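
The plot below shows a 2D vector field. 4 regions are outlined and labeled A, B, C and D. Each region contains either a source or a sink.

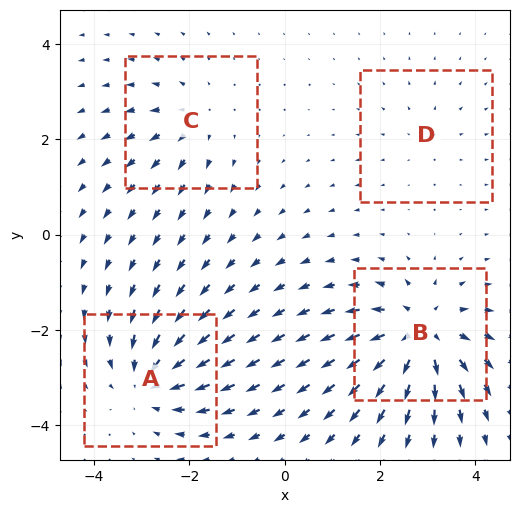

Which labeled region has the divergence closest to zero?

D

Divergence at each region's feature centre — A: about -5, B: about +7, C: about +3, D: about +2. Region D is closest to zero.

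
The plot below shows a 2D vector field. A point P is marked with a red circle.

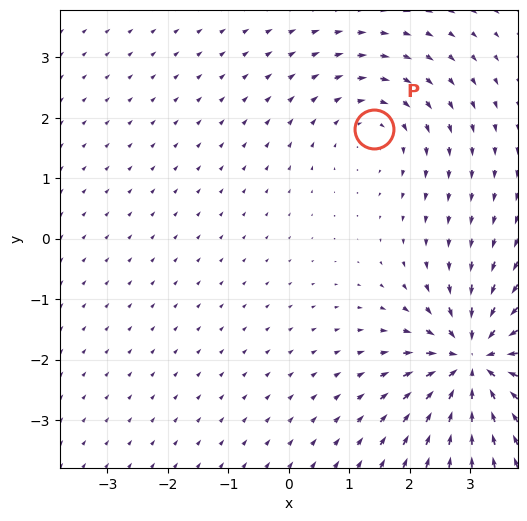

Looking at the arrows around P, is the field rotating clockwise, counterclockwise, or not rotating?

clockwise

Near P at (1.4, 1.8) the arrows circulate clockwise. The curl (z-component) there is about -3; negative curl means clockwise rotation.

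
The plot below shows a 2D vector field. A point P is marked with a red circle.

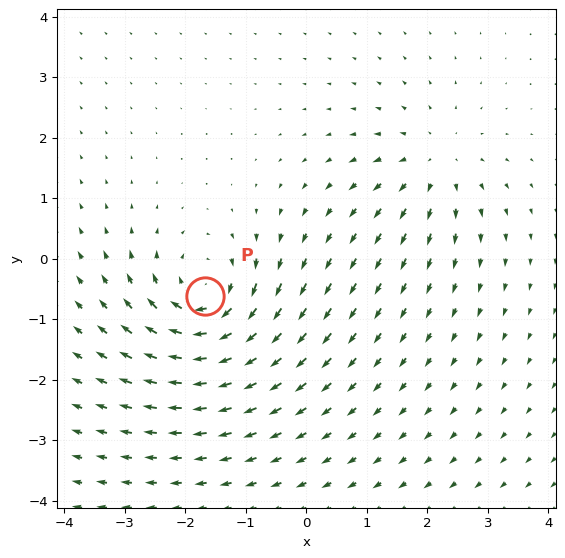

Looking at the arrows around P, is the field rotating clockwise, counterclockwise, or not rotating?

clockwise

Near P at (-1.7, -0.6) the arrows circulate clockwise. The curl (z-component) there is about -5; negative curl means clockwise rotation.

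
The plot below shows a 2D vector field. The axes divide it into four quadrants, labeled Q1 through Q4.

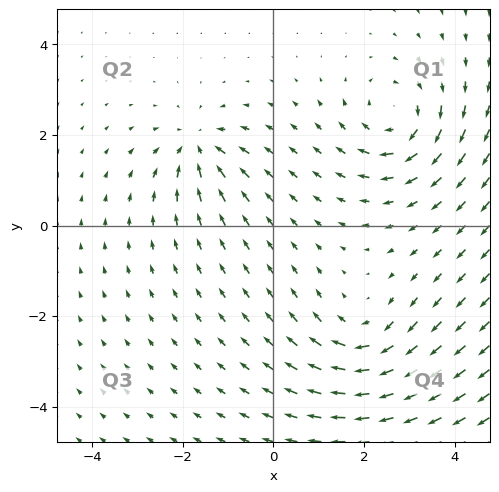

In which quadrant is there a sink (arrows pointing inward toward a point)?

Q2

The sink sits at approximately (-1.7, 1.7), which lies in quadrant Q2. The divergence there is about -6, negative as expected for a sink.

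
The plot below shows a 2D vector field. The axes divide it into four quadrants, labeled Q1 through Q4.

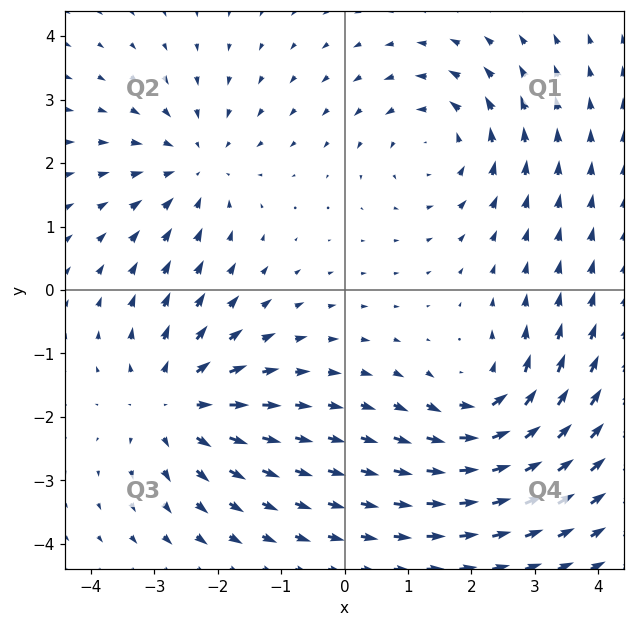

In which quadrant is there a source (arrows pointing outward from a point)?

The source sits at approximately (-2.7, -1.8), which lies in quadrant Q3. The divergence there is about +5, positive as expected for a source.

Q3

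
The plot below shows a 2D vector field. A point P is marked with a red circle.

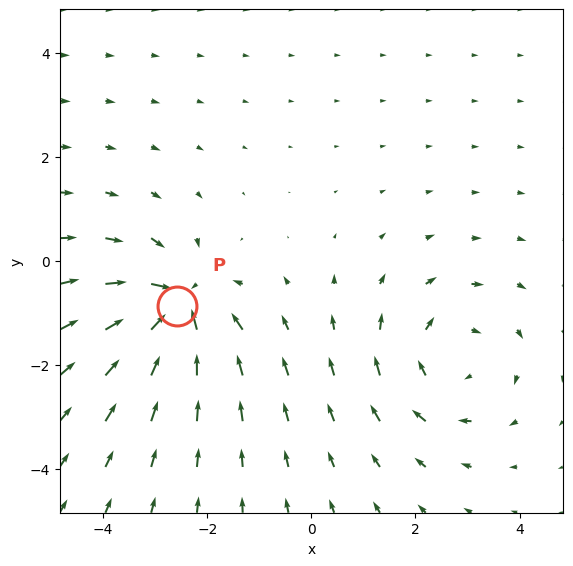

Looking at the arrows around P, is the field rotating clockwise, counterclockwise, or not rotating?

not rotating

Near P at (-2.6, -0.9) the arrows show no circulation. The curl there is ≈0.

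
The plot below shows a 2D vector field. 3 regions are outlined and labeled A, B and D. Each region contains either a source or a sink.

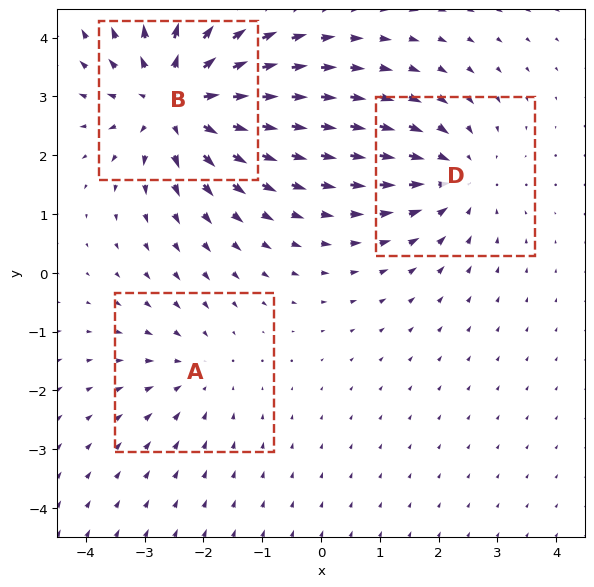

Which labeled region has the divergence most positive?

B

Divergence at each region's feature centre — A: about -2, B: about +5, D: about -3. Region B is most positive.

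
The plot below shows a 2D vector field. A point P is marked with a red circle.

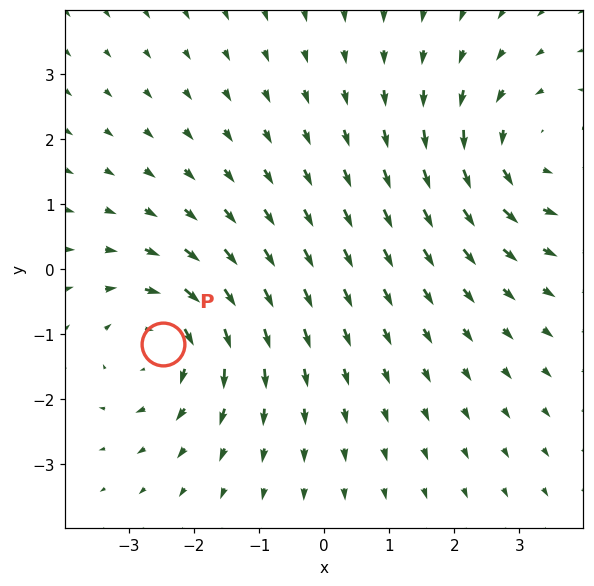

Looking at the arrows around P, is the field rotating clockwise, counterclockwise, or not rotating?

clockwise

Near P at (-2.5, -1.1) the arrows circulate clockwise. The curl (z-component) there is about -5; negative curl means clockwise rotation.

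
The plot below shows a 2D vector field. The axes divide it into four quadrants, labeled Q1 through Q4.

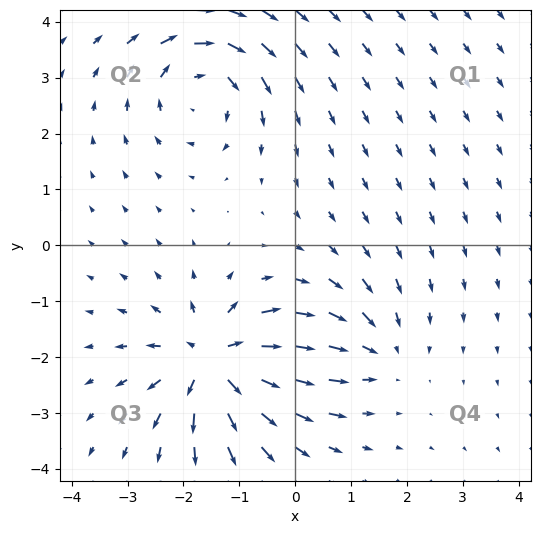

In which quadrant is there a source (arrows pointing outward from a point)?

The source sits at approximately (-1.4, -2.1), which lies in quadrant Q3. The divergence there is about +7, positive as expected for a source.

Q3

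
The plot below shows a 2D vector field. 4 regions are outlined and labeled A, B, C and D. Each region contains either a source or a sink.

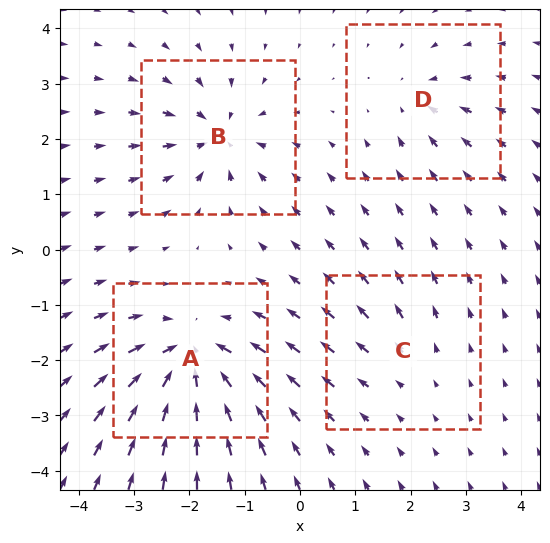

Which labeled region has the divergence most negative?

A

Divergence at each region's feature centre — A: about -8, B: about -6, C: about +3, D: about -4. Region A is most negative.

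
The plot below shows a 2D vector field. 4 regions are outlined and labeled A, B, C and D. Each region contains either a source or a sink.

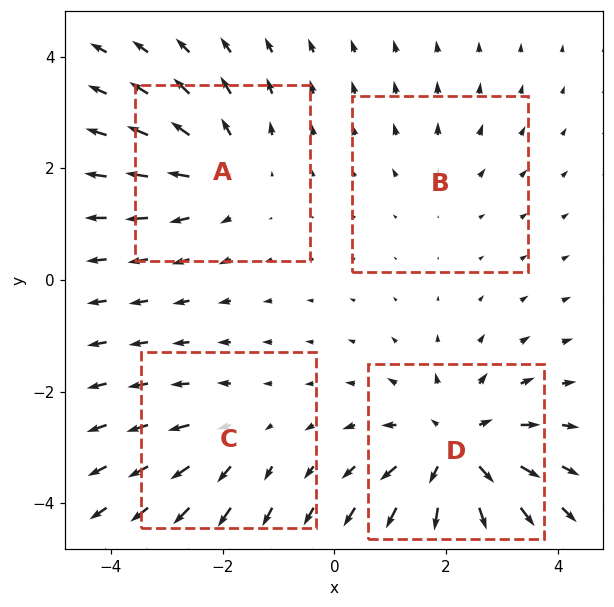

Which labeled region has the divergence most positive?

Divergence at each region's feature centre — A: about +4, B: about +2, C: about +3, D: about +7. Region D is most positive.

D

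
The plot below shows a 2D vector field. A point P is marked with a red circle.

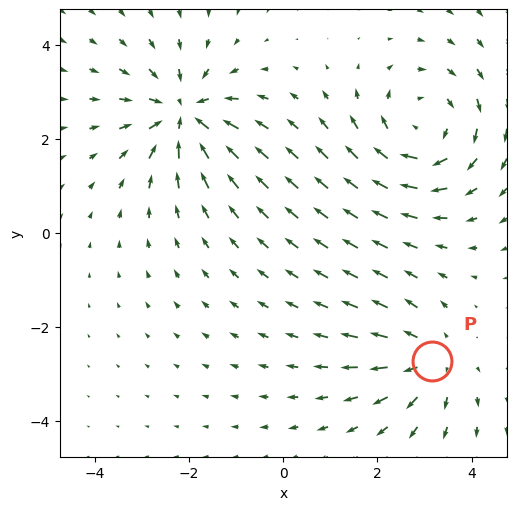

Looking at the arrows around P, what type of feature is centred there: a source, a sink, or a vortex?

At P (3.2, -2.7) the arrows spread outward. Divergence about +3, curl ≈0 — positive divergence with near-zero curl is a source.

source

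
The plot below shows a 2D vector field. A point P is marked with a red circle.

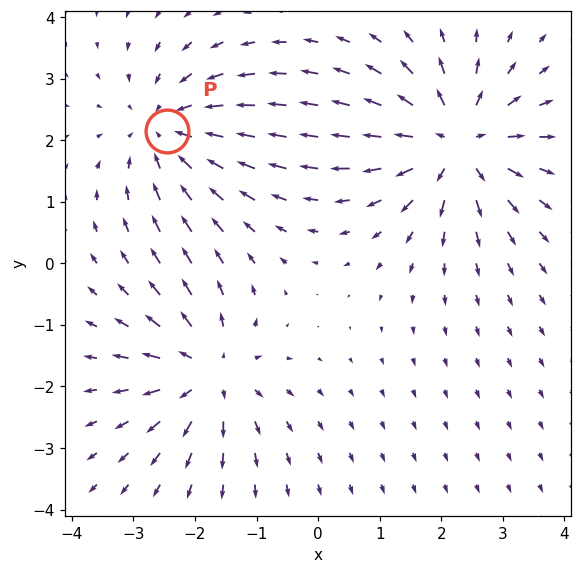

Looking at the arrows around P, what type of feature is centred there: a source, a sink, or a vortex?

At P (-2.5, 2.2) the arrows converge inward. Divergence about -3, curl ≈0 — negative divergence with near-zero curl is a sink.

sink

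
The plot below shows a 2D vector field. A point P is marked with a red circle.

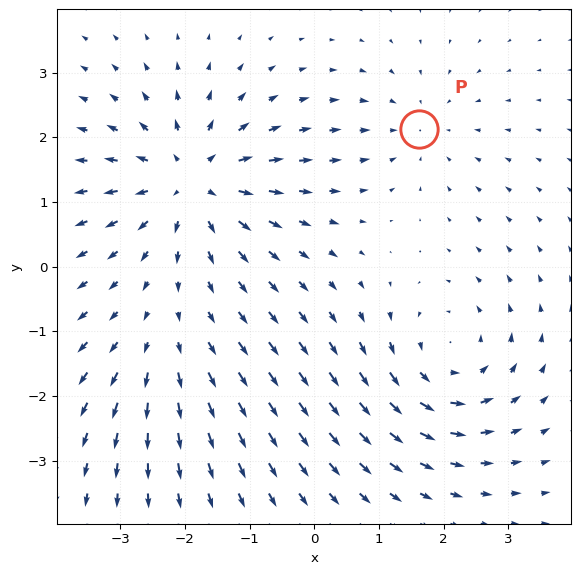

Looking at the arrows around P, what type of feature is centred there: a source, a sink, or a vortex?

sink

At P (1.6, 2.1) the arrows converge inward. Divergence about -3, curl ≈0 — negative divergence with near-zero curl is a sink.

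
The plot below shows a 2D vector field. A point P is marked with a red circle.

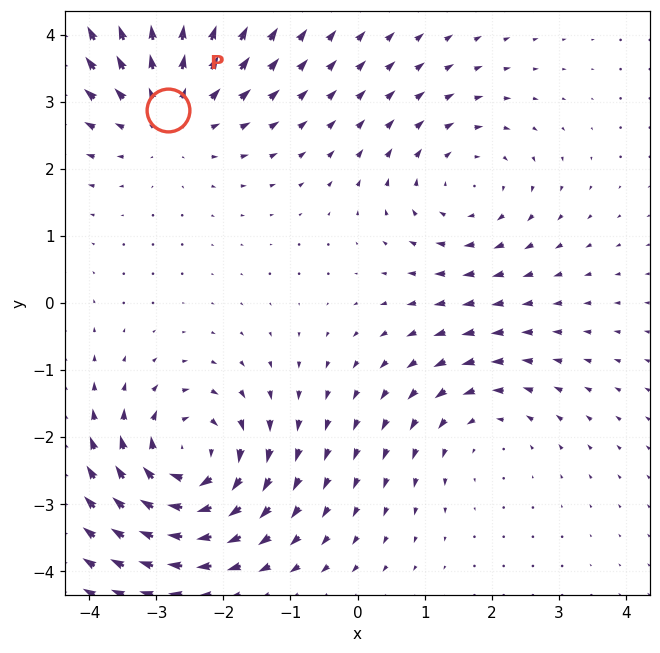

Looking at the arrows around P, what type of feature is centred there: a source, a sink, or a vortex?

source

At P (-2.8, 2.9) the arrows spread outward. Divergence about +4, curl ≈0 — positive divergence with near-zero curl is a source.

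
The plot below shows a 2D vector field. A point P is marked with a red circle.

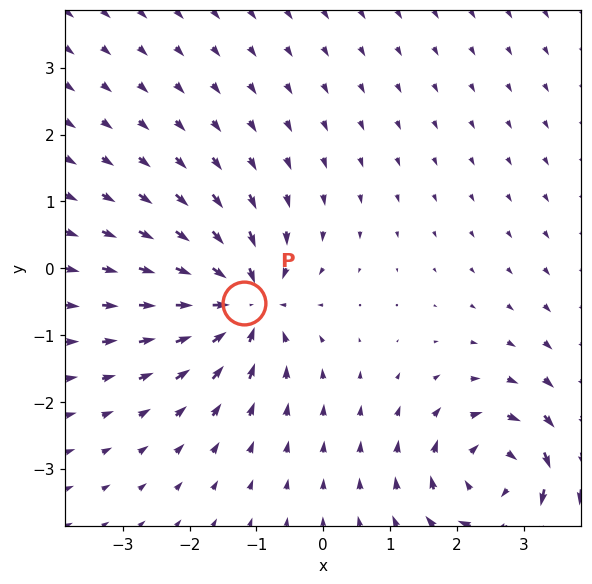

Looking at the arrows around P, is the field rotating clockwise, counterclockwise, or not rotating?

Near P at (-1.2, -0.5) the arrows show no circulation. The curl there is ≈0.

not rotating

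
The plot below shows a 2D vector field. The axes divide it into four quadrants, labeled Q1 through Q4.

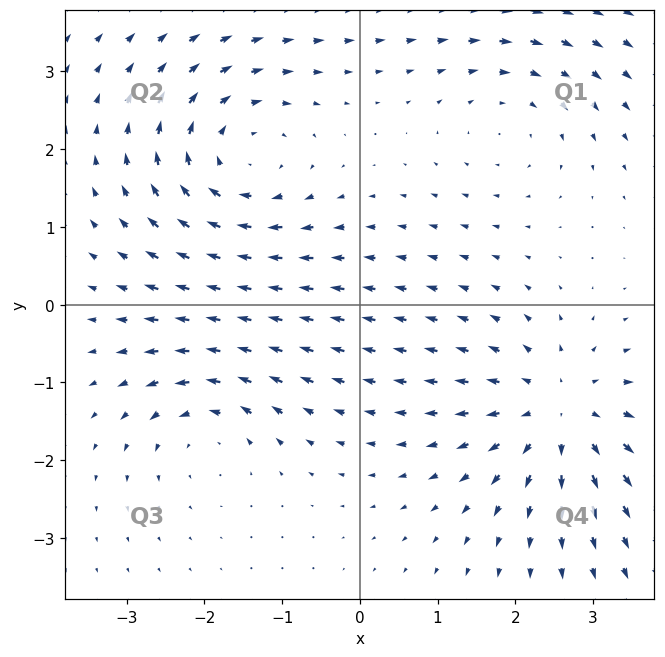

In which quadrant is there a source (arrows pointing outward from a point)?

The source sits at approximately (2.6, -1.4), which lies in quadrant Q4. The divergence there is about +5, positive as expected for a source.

Q4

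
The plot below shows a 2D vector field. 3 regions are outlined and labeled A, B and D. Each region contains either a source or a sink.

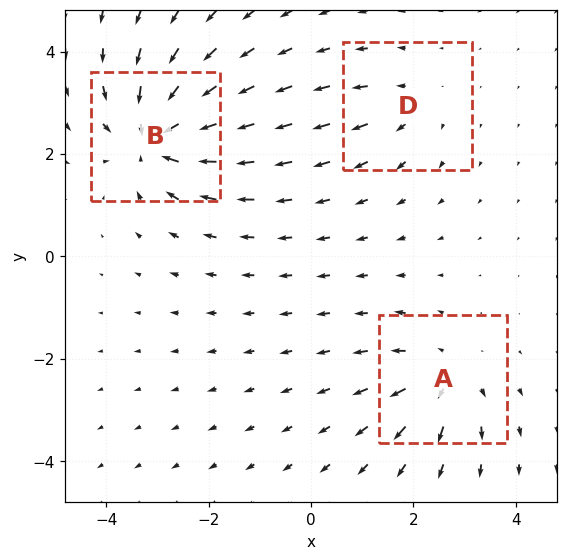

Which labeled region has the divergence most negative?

B

Divergence at each region's feature centre — A: about +4, B: about -6, D: about +2. Region B is most negative.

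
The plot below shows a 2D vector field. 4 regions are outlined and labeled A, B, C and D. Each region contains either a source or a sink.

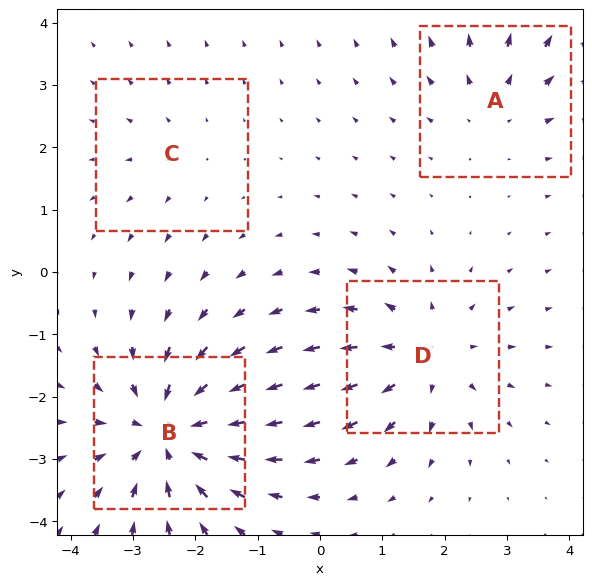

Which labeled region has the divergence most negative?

Divergence at each region's feature centre — A: about +3, B: about -7, C: about +2, D: about +5. Region B is most negative.

B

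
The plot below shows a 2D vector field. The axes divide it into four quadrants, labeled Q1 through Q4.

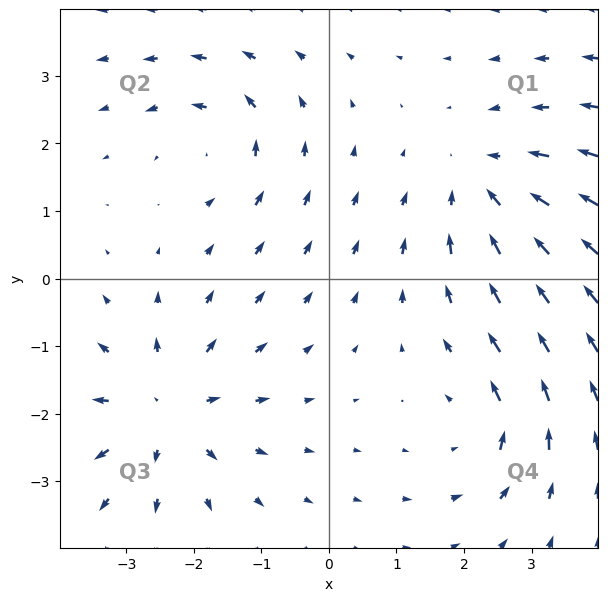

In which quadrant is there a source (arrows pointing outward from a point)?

Q3

The source sits at approximately (-2.4, -1.9), which lies in quadrant Q3. The divergence there is about +5, positive as expected for a source.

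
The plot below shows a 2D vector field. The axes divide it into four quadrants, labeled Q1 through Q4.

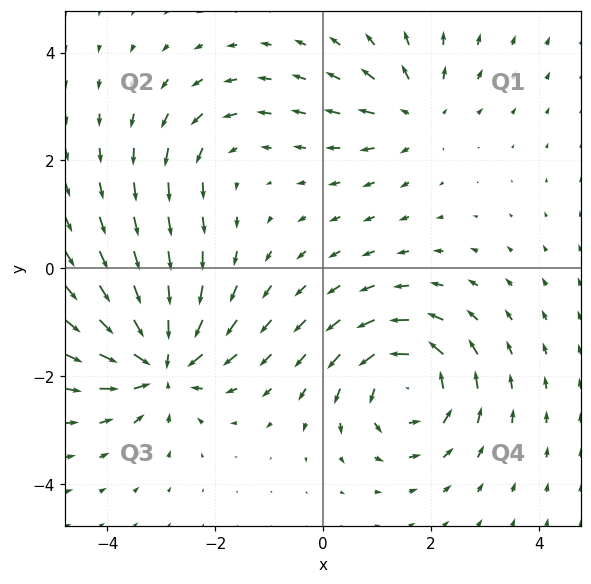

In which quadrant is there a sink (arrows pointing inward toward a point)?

The sink sits at approximately (-3.0, -1.8), which lies in quadrant Q3. The divergence there is about -6, negative as expected for a sink.

Q3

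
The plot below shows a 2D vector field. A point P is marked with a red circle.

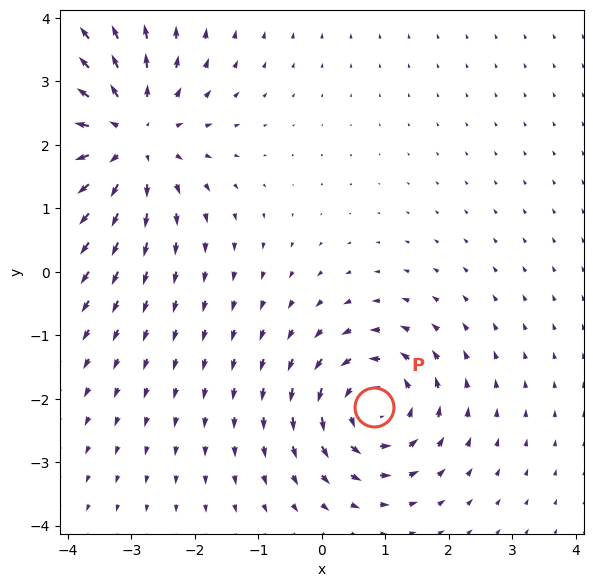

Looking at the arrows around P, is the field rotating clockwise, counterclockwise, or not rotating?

counterclockwise

Near P at (0.8, -2.1) the arrows circulate counterclockwise. The curl (z-component) there is about +4; positive curl means counterclockwise rotation.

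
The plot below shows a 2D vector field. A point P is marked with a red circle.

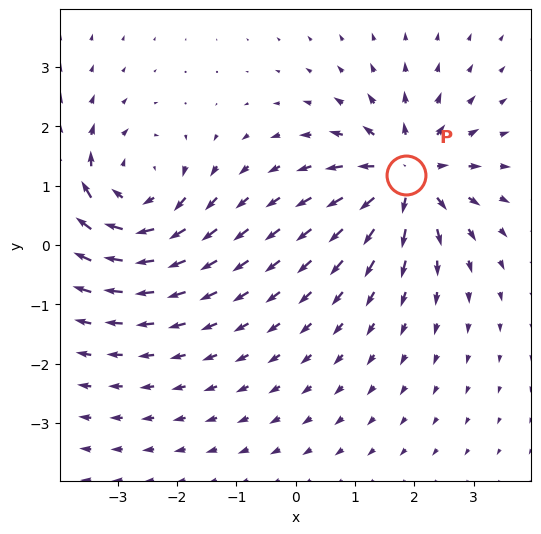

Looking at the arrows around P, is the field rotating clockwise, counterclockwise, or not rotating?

Near P at (1.9, 1.2) the arrows show no circulation. The curl there is ≈0.

not rotating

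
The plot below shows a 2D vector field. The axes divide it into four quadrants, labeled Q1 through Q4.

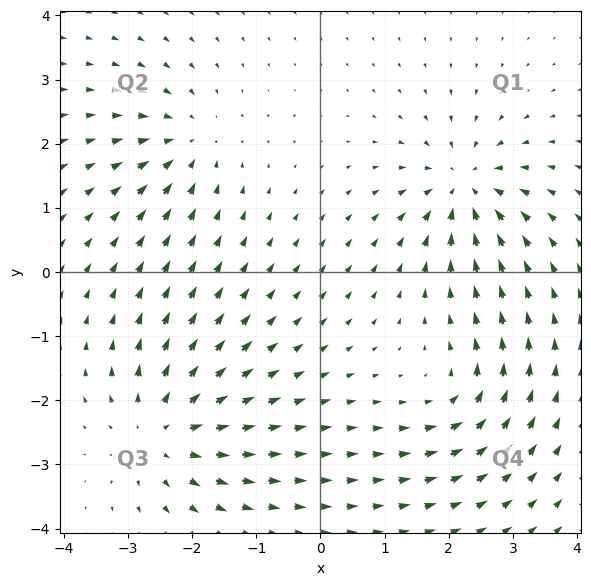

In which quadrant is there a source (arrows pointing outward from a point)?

Q3

The source sits at approximately (-2.4, -2.5), which lies in quadrant Q3. The divergence there is about +4, positive as expected for a source.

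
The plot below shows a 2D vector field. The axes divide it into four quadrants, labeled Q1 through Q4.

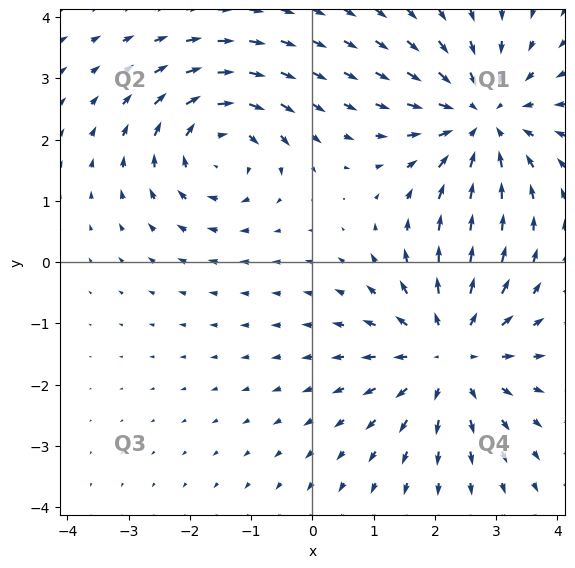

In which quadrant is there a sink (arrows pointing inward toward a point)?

The sink sits at approximately (2.8, 2.3), which lies in quadrant Q1. The divergence there is about -4, negative as expected for a sink.

Q1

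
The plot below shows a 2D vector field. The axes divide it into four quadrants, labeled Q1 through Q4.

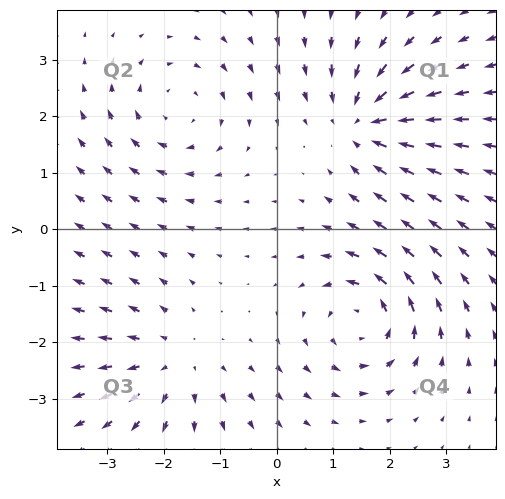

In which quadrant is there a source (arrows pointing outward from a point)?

Q3

The source sits at approximately (-1.8, -2.3), which lies in quadrant Q3. The divergence there is about +4, positive as expected for a source.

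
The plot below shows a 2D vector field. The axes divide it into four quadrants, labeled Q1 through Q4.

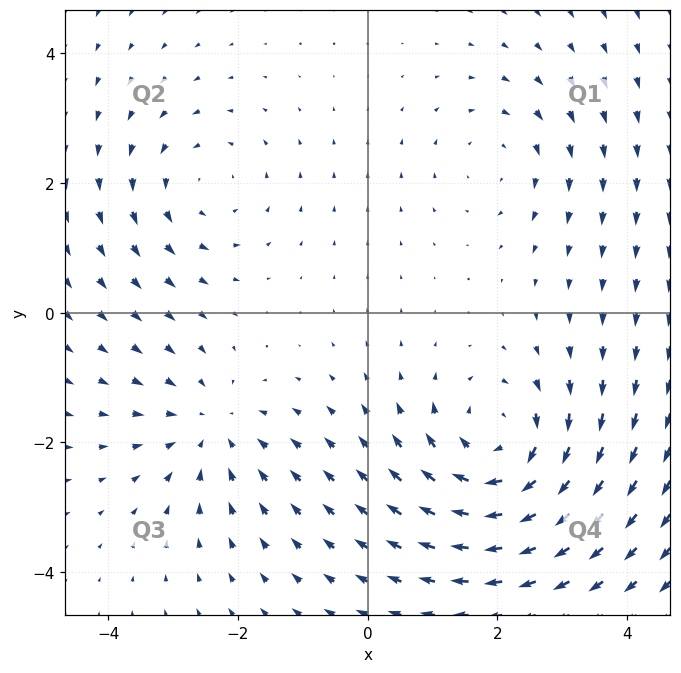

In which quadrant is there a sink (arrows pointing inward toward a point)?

Q3

The sink sits at approximately (-2.4, -1.8), which lies in quadrant Q3. The divergence there is about -3, negative as expected for a sink.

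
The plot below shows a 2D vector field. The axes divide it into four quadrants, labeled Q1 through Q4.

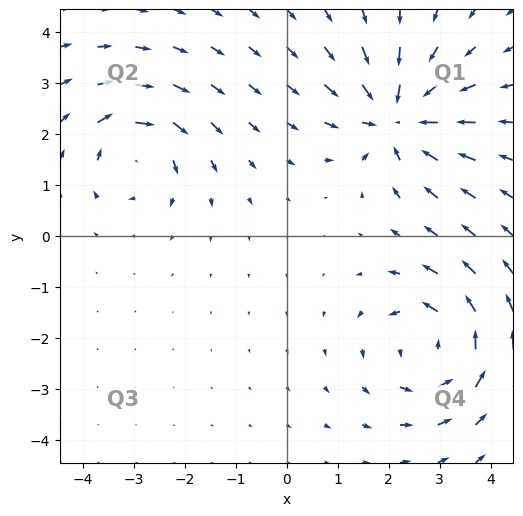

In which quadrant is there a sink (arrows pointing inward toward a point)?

Q1

The sink sits at approximately (2.2, 2.3), which lies in quadrant Q1. The divergence there is about -5, negative as expected for a sink.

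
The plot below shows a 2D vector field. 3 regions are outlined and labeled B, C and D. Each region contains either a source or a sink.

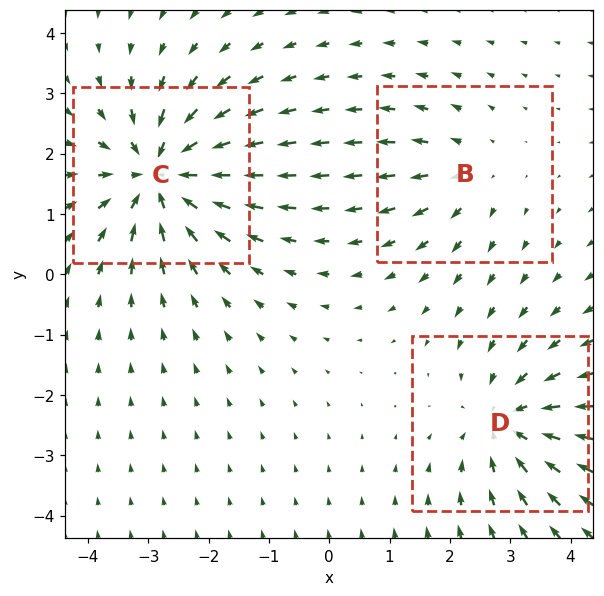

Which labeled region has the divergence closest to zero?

B

Divergence at each region's feature centre — B: about +2, C: about -5, D: about -3. Region B is closest to zero.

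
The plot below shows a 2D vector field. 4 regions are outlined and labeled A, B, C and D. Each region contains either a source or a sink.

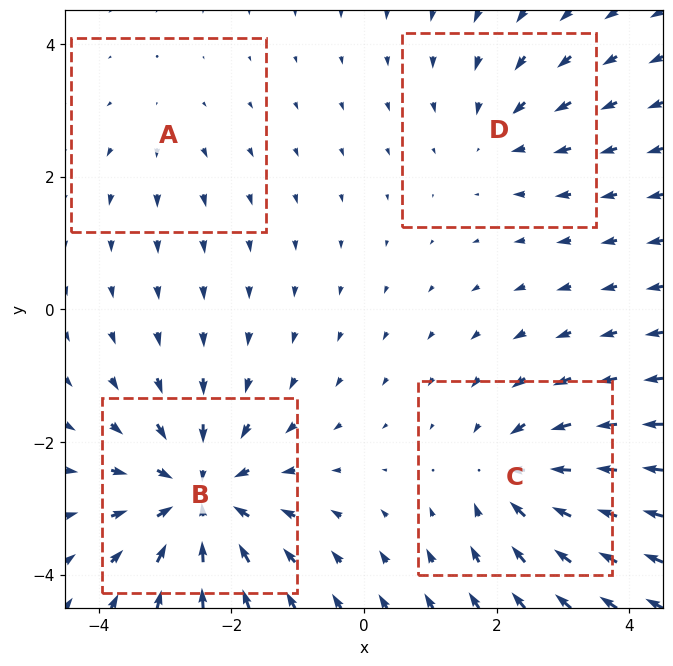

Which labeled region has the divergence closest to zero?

Divergence at each region's feature centre — A: about +2, B: about -7, C: about -5, D: about -3. Region A is closest to zero.

A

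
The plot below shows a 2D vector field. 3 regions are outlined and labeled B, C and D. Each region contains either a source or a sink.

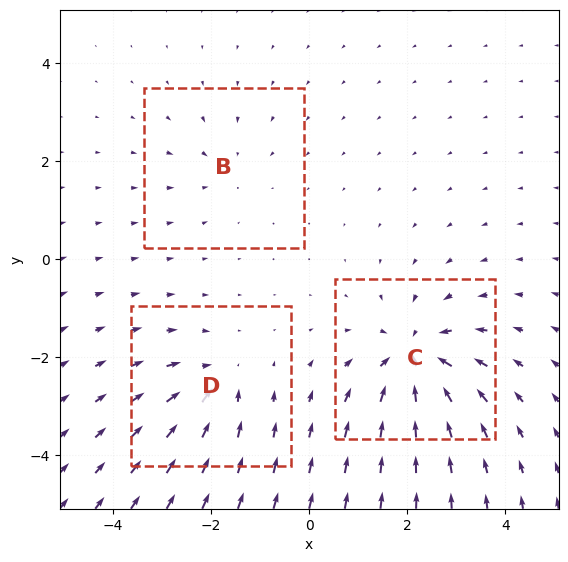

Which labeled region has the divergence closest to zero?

Divergence at each region's feature centre — B: about -2, C: about -5, D: about -3. Region B is closest to zero.

B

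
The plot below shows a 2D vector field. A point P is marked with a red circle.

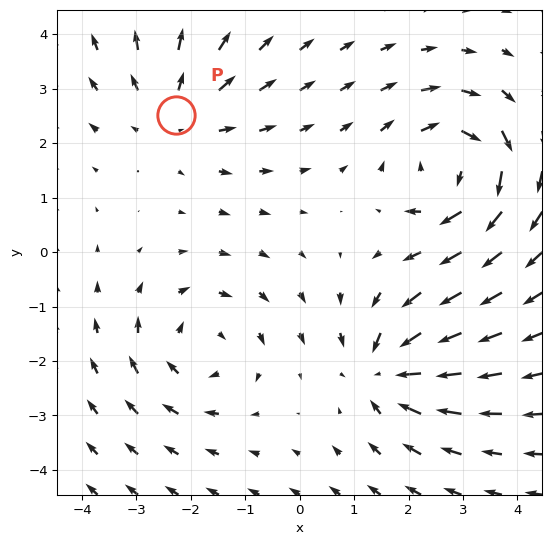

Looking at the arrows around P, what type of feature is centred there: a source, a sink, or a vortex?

At P (-2.3, 2.5) the arrows spread outward. Divergence about +3, curl ≈0 — positive divergence with near-zero curl is a source.

source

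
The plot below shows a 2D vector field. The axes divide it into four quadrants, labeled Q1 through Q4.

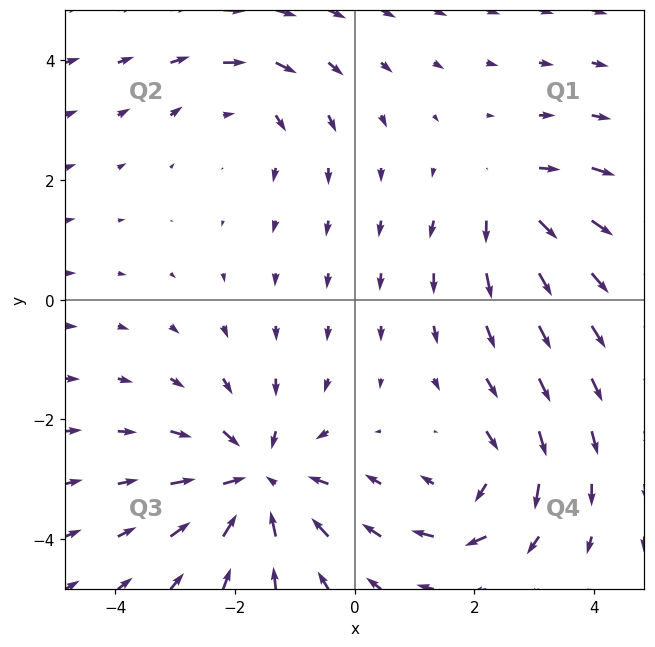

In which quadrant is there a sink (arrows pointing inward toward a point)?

Q3

The sink sits at approximately (-1.6, -3.0), which lies in quadrant Q3. The divergence there is about -5, negative as expected for a sink.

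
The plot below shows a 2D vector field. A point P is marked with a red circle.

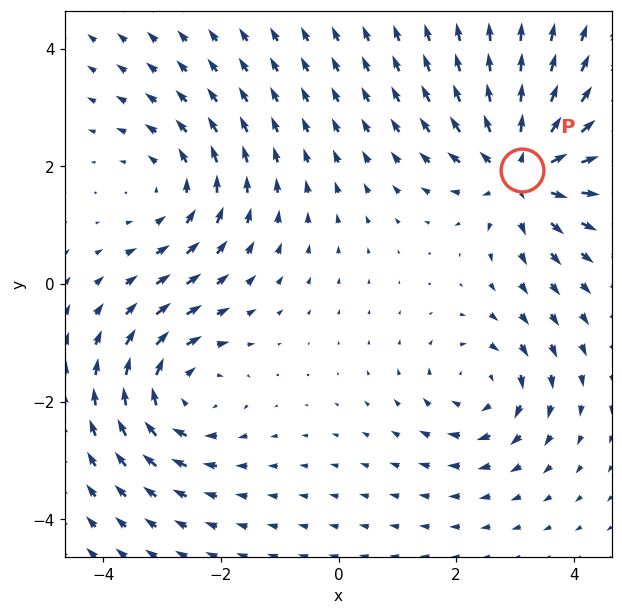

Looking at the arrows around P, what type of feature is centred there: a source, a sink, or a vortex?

source

At P (3.1, 1.9) the arrows spread outward. Divergence about +5, curl ≈0 — positive divergence with near-zero curl is a source.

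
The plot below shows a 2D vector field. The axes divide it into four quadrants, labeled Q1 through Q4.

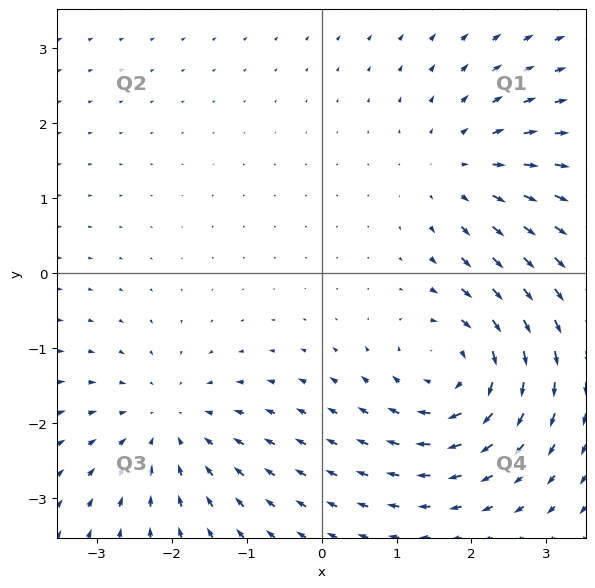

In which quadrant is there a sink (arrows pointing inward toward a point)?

Q3

The sink sits at approximately (-2.0, -2.0), which lies in quadrant Q3. The divergence there is about -4, negative as expected for a sink.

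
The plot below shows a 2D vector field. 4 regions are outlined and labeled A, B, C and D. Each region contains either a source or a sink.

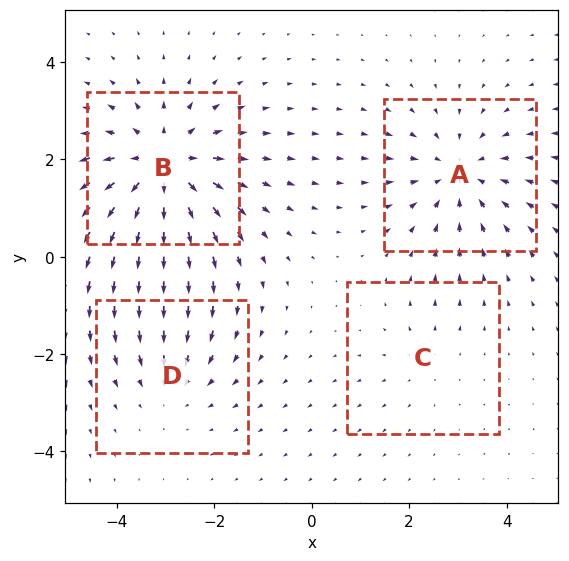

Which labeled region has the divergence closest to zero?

Divergence at each region's feature centre — A: about -4, B: about +6, C: about +2, D: about -3. Region C is closest to zero.

C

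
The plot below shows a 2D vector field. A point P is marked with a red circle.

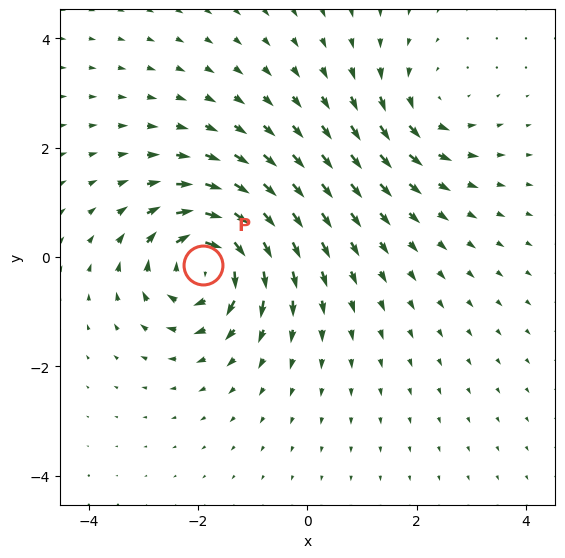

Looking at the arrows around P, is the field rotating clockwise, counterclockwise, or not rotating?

clockwise

Near P at (-1.9, -0.1) the arrows circulate clockwise. The curl (z-component) there is about -6; negative curl means clockwise rotation.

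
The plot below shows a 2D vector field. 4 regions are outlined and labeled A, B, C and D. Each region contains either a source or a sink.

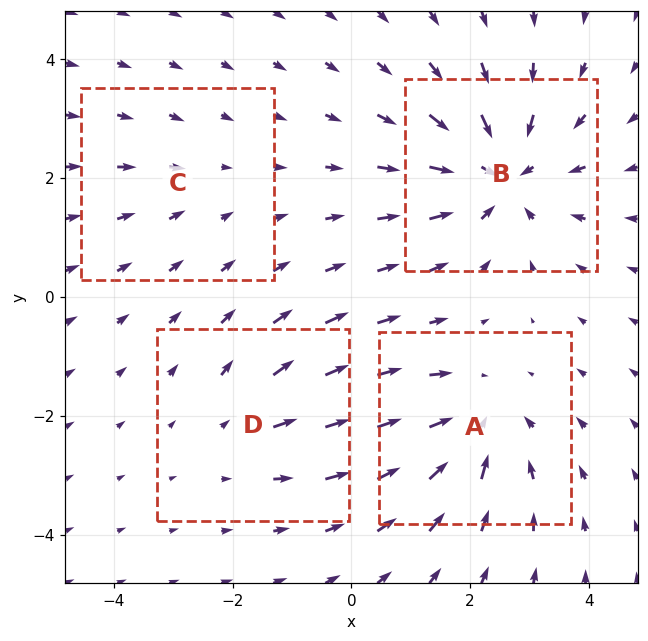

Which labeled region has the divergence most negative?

B

Divergence at each region's feature centre — A: about -5, B: about -6, C: about -2, D: about +3. Region B is most negative.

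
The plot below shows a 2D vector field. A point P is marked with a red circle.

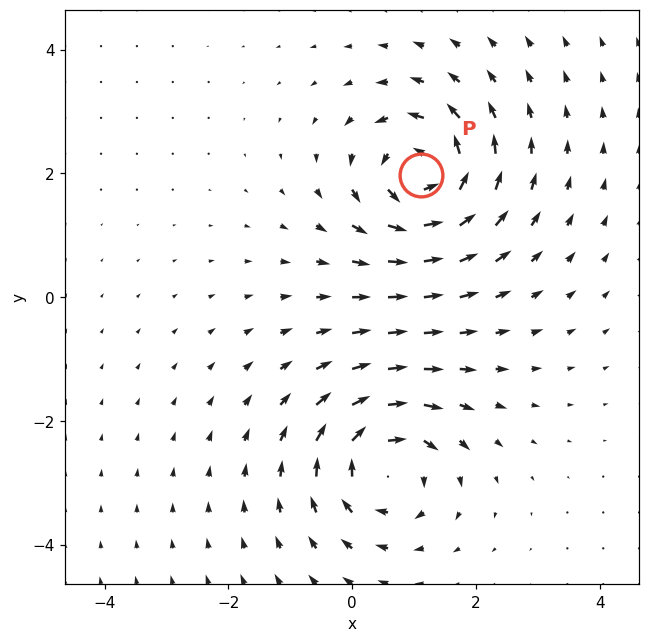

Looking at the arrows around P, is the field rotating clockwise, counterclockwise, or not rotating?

Near P at (1.1, 2.0) the arrows circulate counterclockwise. The curl (z-component) there is about +5; positive curl means counterclockwise rotation.

counterclockwise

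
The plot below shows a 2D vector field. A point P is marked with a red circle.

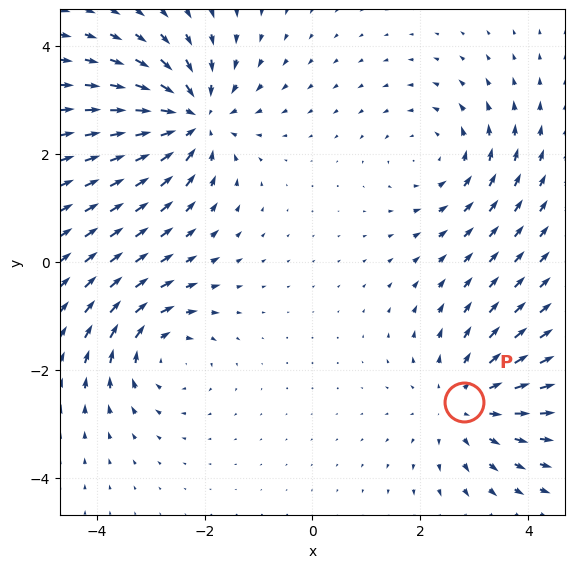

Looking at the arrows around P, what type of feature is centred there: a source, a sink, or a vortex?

At P (2.8, -2.6) the arrows spread outward. Divergence about +4, curl ≈0 — positive divergence with near-zero curl is a source.

source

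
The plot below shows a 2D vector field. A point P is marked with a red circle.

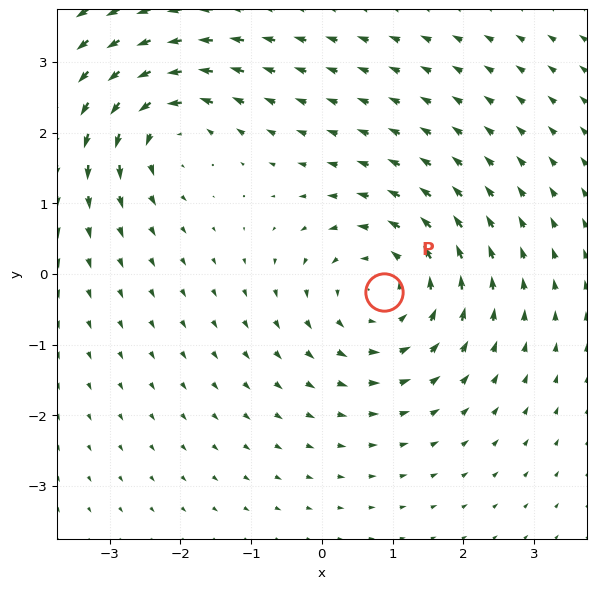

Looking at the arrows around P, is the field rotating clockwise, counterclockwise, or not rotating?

Near P at (0.9, -0.2) the arrows circulate counterclockwise. The curl (z-component) there is about +4; positive curl means counterclockwise rotation.

counterclockwise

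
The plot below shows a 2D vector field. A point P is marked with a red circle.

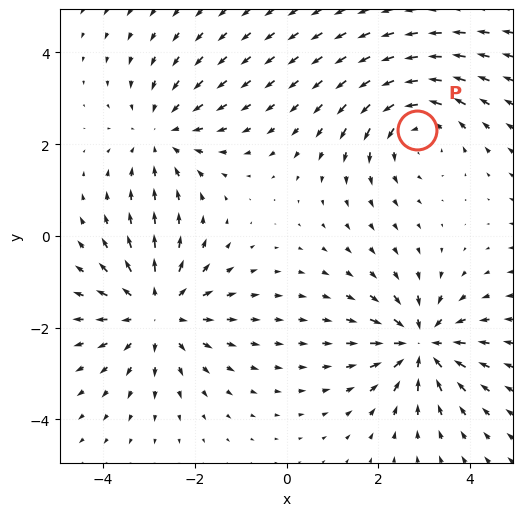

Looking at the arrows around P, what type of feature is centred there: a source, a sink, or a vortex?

vortex

At P (2.8, 2.3) the arrows circulate counterclockwise. Divergence ≈0, curl about +3 — near-zero divergence with nonzero curl is a vortex.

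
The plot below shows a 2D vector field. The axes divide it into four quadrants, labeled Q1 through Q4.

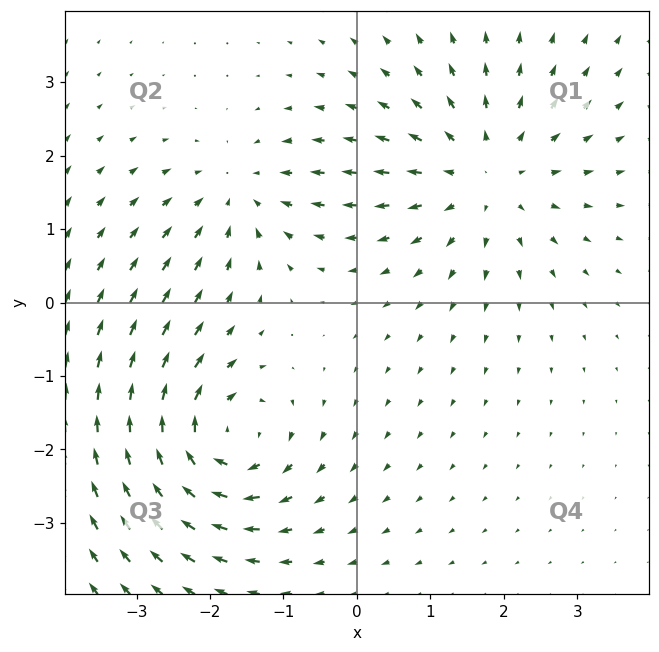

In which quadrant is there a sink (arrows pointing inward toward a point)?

The sink sits at approximately (-1.6, 1.5), which lies in quadrant Q2. The divergence there is about -3, negative as expected for a sink.

Q2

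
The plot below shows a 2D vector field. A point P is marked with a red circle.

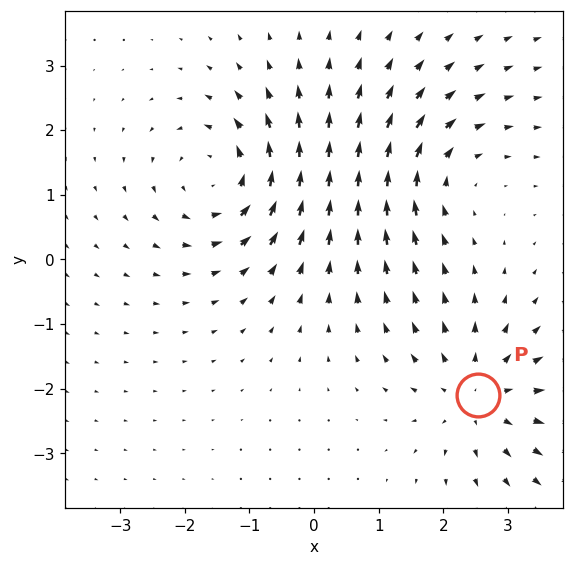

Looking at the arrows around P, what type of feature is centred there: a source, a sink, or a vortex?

source

At P (2.5, -2.1) the arrows spread outward. Divergence about +4, curl ≈0 — positive divergence with near-zero curl is a source.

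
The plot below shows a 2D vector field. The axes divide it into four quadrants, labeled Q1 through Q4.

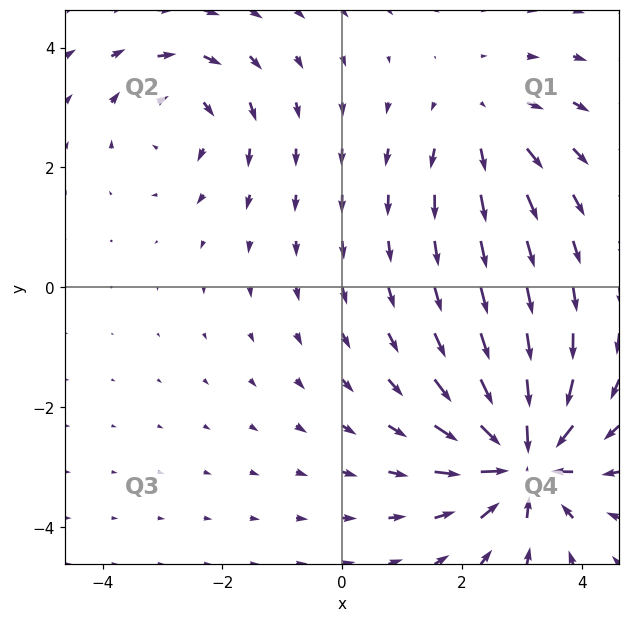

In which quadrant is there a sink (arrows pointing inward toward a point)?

The sink sits at approximately (3.0, -2.9), which lies in quadrant Q4. The divergence there is about -6, negative as expected for a sink.

Q4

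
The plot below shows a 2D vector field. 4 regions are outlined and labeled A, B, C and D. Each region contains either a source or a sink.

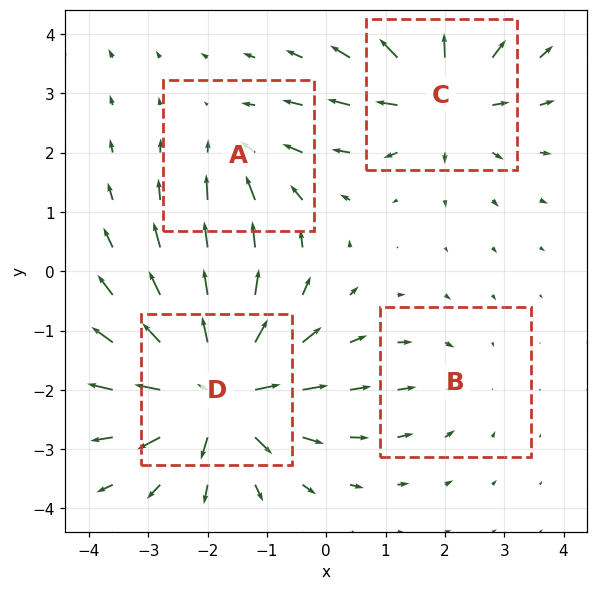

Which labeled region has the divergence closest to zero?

B

Divergence at each region's feature centre — A: about -3, B: about -2, C: about +5, D: about +8. Region B is closest to zero.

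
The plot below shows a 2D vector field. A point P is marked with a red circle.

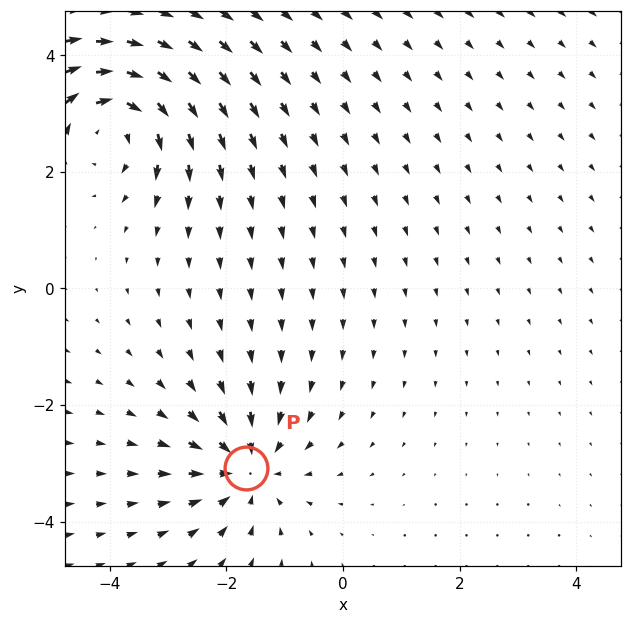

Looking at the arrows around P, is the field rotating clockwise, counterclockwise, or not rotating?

not rotating

Near P at (-1.7, -3.1) the arrows show no circulation. The curl there is ≈0.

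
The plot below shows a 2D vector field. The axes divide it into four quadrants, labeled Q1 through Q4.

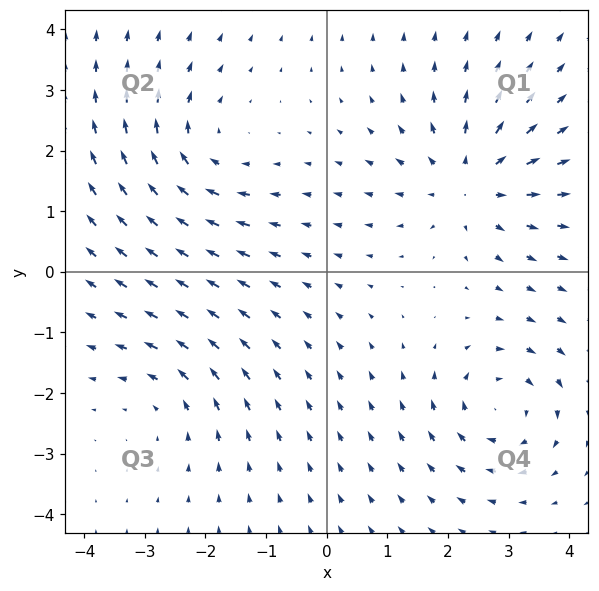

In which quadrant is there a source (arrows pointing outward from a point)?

The source sits at approximately (2.4, 1.5), which lies in quadrant Q1. The divergence there is about +5, positive as expected for a source.

Q1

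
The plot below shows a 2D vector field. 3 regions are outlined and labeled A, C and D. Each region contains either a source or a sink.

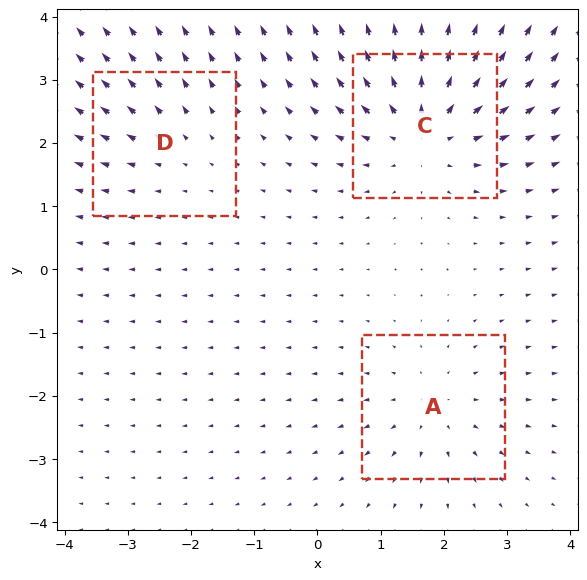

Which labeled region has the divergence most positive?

C

Divergence at each region's feature centre — A: about +3, C: about +5, D: about +2. Region C is most positive.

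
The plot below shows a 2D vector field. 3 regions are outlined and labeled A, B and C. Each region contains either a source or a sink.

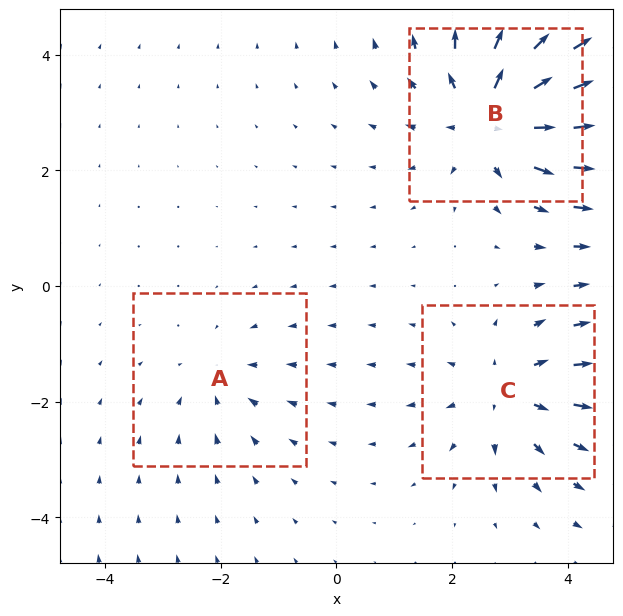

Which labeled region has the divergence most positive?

B

Divergence at each region's feature centre — A: about -2, B: about +5, C: about +3. Region B is most positive.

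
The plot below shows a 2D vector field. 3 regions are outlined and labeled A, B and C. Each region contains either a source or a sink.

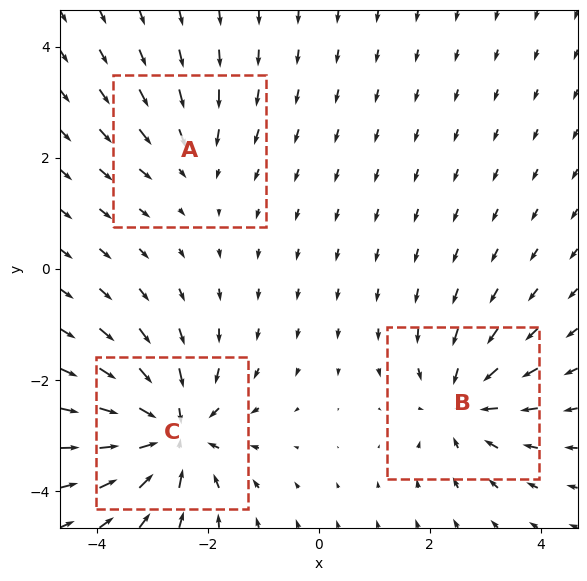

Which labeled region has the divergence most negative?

Divergence at each region's feature centre — A: about -2, B: about -4, C: about -5. Region C is most negative.

C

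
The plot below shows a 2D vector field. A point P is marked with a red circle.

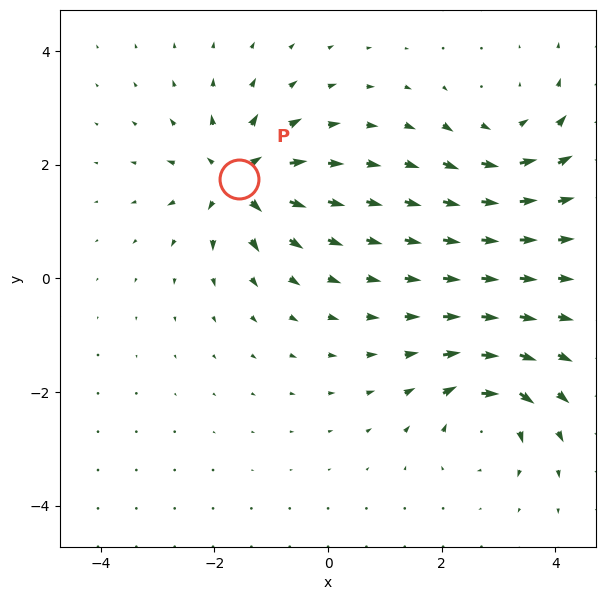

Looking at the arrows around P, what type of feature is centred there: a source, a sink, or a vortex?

source

At P (-1.6, 1.7) the arrows spread outward. Divergence about +7, curl ≈0 — positive divergence with near-zero curl is a source.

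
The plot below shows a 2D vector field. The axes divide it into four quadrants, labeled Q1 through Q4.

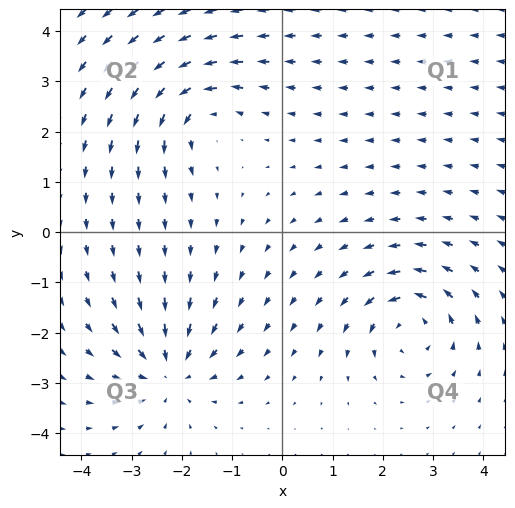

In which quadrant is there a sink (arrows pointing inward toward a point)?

The sink sits at approximately (-2.3, -2.8), which lies in quadrant Q3. The divergence there is about -4, negative as expected for a sink.

Q3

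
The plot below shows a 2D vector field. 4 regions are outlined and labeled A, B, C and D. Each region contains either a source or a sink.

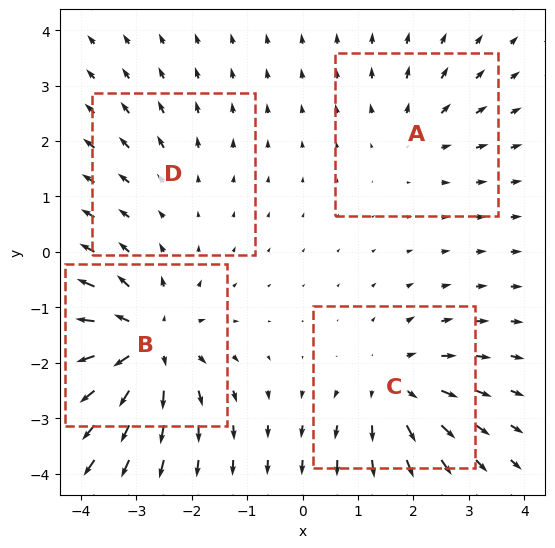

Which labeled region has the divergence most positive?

B

Divergence at each region's feature centre — A: about +3, B: about +7, C: about +5, D: about +2. Region B is most positive.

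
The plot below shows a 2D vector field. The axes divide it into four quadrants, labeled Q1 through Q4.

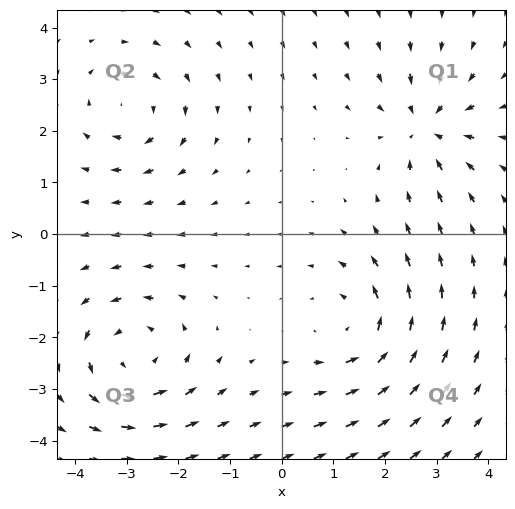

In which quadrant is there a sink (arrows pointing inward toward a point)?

Q1

The sink sits at approximately (2.8, 2.1), which lies in quadrant Q1. The divergence there is about -4, negative as expected for a sink.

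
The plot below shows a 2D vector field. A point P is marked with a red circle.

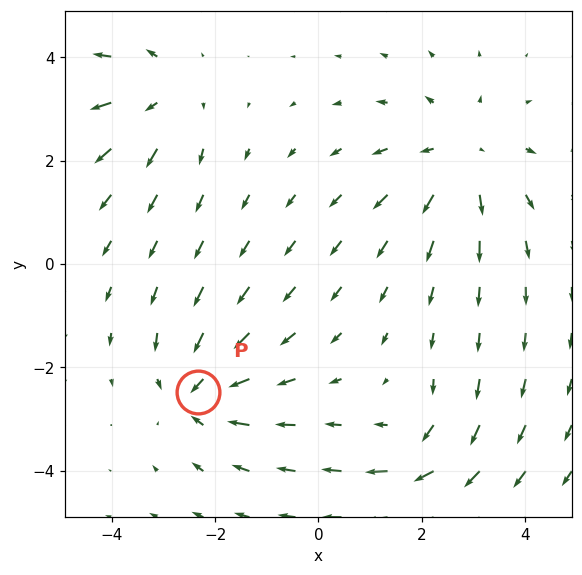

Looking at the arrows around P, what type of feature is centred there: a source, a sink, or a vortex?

sink

At P (-2.3, -2.5) the arrows converge inward. Divergence about -5, curl ≈0 — negative divergence with near-zero curl is a sink.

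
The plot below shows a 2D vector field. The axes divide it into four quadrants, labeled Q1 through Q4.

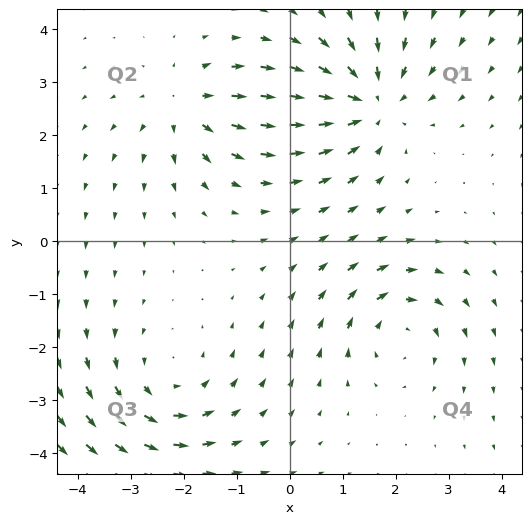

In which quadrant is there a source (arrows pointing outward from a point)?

Q2

The source sits at approximately (-2.0, 2.5), which lies in quadrant Q2. The divergence there is about +3, positive as expected for a source.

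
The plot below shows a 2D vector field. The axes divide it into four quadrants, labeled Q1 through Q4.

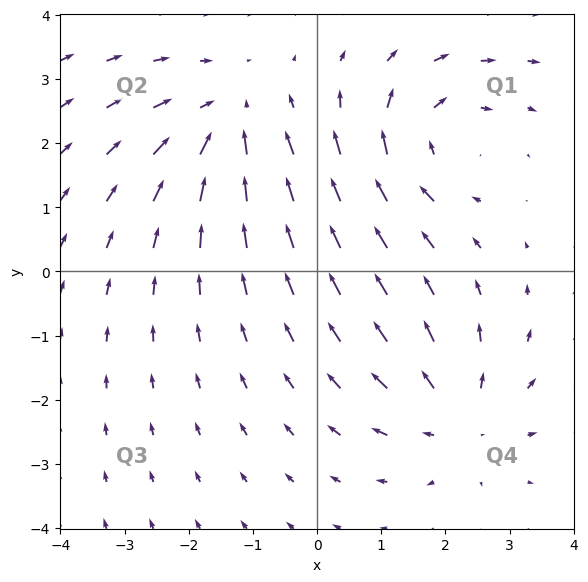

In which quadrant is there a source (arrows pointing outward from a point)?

The source sits at approximately (2.2, -2.3), which lies in quadrant Q4. The divergence there is about +3, positive as expected for a source.

Q4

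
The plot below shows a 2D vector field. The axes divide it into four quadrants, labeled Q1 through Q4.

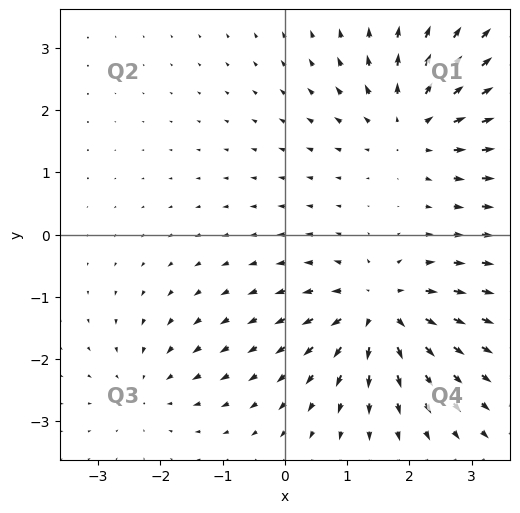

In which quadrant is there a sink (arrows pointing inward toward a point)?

The sink sits at approximately (-2.2, -2.5), which lies in quadrant Q3. The divergence there is about -3, negative as expected for a sink.

Q3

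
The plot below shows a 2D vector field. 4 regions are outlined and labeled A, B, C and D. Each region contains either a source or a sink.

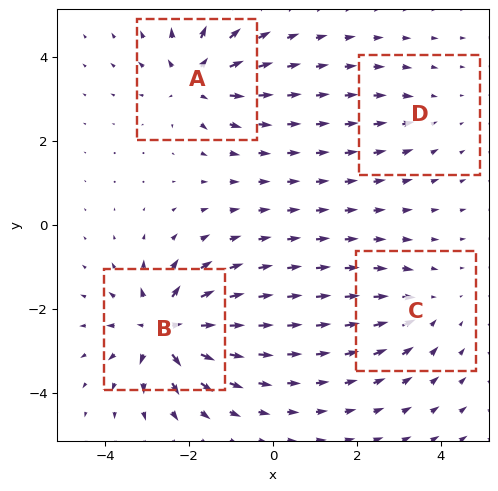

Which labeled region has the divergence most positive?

B

Divergence at each region's feature centre — A: about +6, B: about +8, C: about -4, D: about -2. Region B is most positive.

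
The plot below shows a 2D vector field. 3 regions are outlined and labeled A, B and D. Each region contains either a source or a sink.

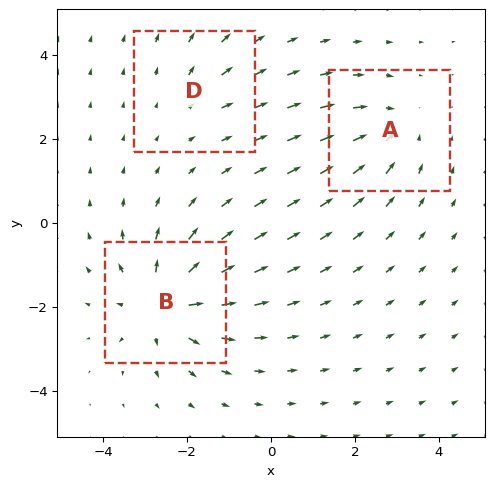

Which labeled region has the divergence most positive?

B

Divergence at each region's feature centre — A: about -3, B: about +4, D: about +2. Region B is most positive.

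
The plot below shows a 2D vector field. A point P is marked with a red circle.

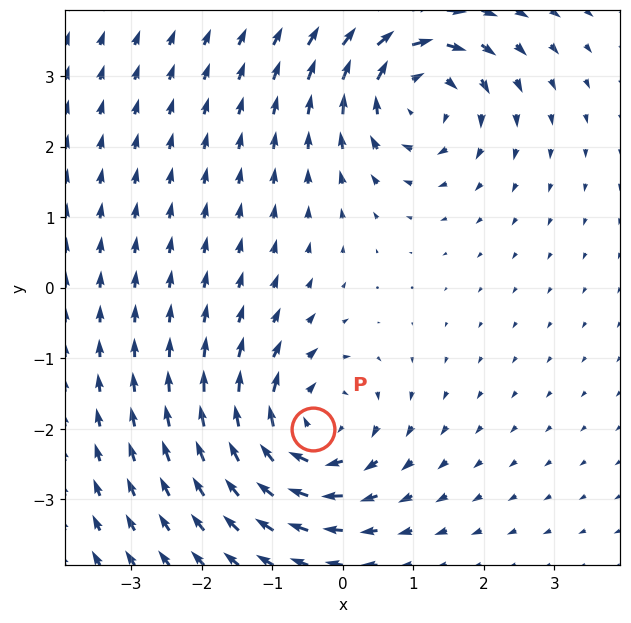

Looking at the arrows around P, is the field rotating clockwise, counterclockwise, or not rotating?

Near P at (-0.4, -2.0) the arrows circulate clockwise. The curl (z-component) there is about -4; negative curl means clockwise rotation.

clockwise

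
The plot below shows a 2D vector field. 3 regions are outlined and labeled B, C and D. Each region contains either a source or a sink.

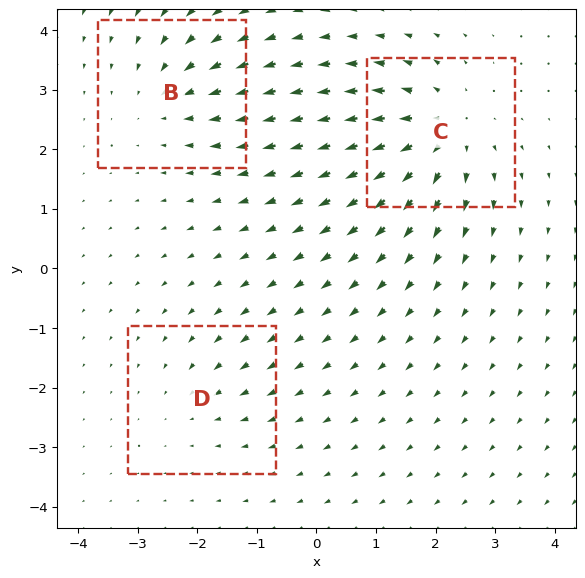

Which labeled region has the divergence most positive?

Divergence at each region's feature centre — B: about -3, C: about +5, D: about -2. Region C is most positive.

C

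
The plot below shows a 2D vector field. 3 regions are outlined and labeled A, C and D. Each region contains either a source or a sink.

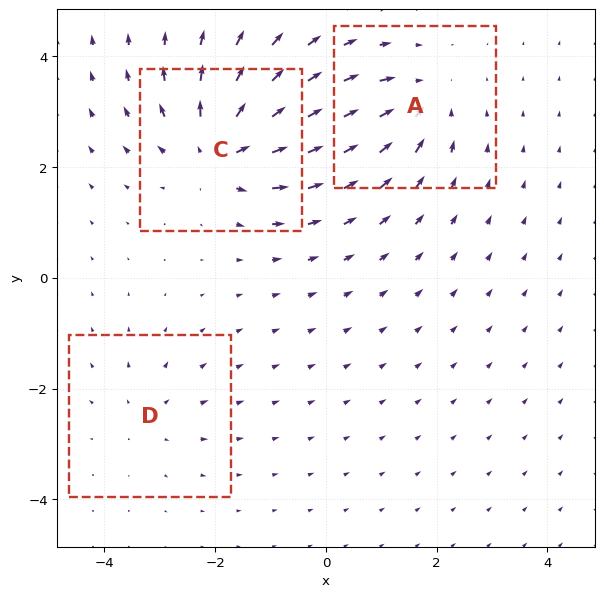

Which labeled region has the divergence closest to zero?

Divergence at each region's feature centre — A: about -3, C: about +5, D: about +2. Region D is closest to zero.

D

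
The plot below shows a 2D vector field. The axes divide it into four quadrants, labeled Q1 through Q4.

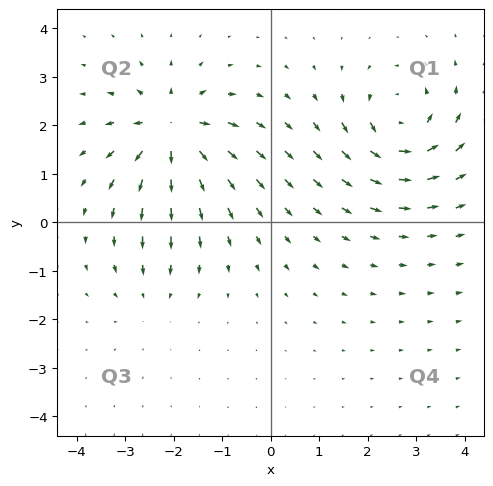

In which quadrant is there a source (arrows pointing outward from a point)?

The source sits at approximately (-2.0, 1.9), which lies in quadrant Q2. The divergence there is about +6, positive as expected for a source.

Q2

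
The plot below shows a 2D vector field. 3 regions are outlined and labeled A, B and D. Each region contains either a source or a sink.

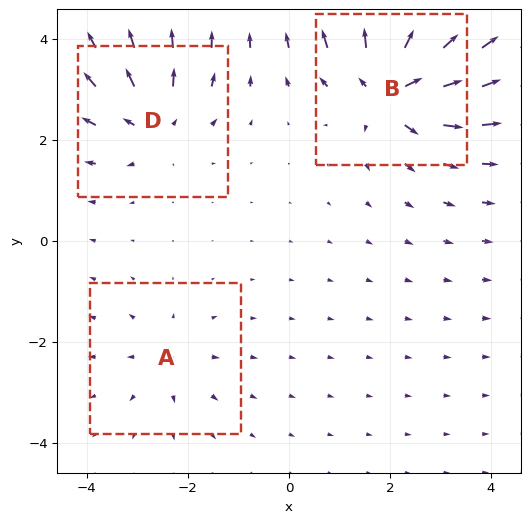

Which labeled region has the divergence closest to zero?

Divergence at each region's feature centre — A: about +2, B: about +6, D: about +4. Region A is closest to zero.

A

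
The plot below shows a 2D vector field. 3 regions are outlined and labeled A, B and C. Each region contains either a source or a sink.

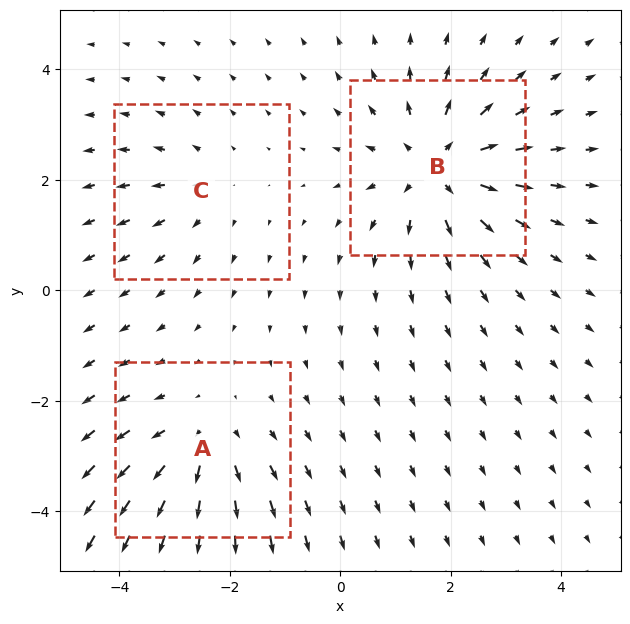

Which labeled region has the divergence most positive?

Divergence at each region's feature centre — A: about +3, B: about +4, C: about +2. Region B is most positive.

B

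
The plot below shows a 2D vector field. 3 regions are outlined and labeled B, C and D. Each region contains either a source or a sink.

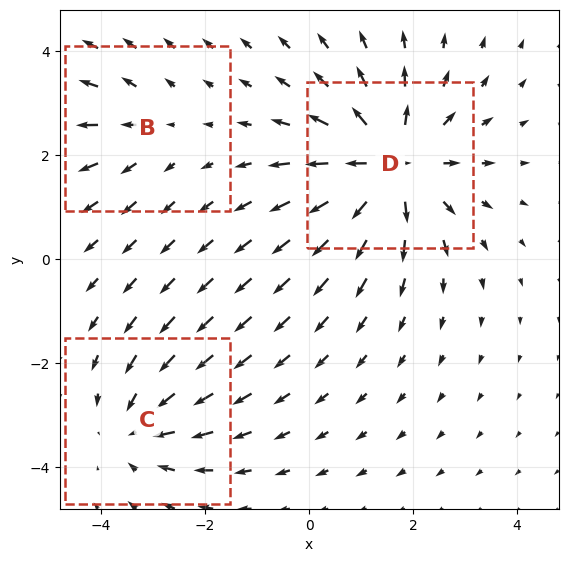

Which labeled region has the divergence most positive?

Divergence at each region's feature centre — B: about +2, C: about -3, D: about +5. Region D is most positive.

D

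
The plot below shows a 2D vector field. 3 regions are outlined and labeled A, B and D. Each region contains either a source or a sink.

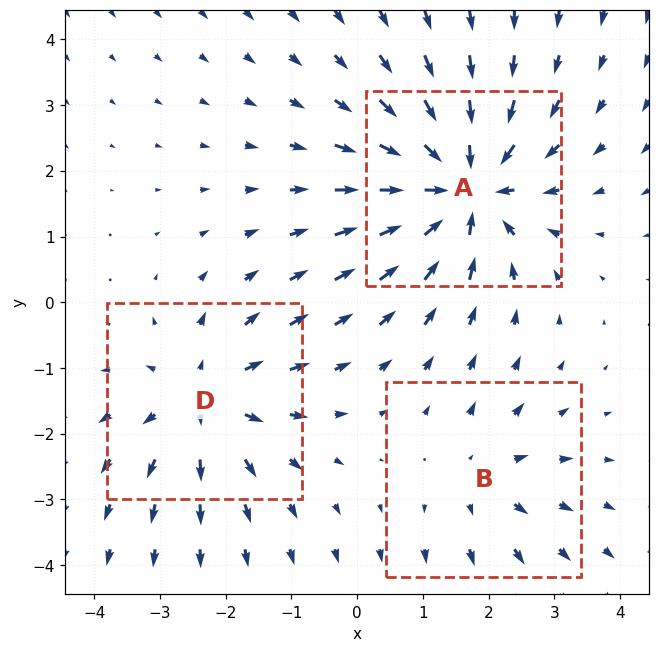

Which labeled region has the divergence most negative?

Divergence at each region's feature centre — A: about -5, B: about +2, D: about +3. Region A is most negative.

A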